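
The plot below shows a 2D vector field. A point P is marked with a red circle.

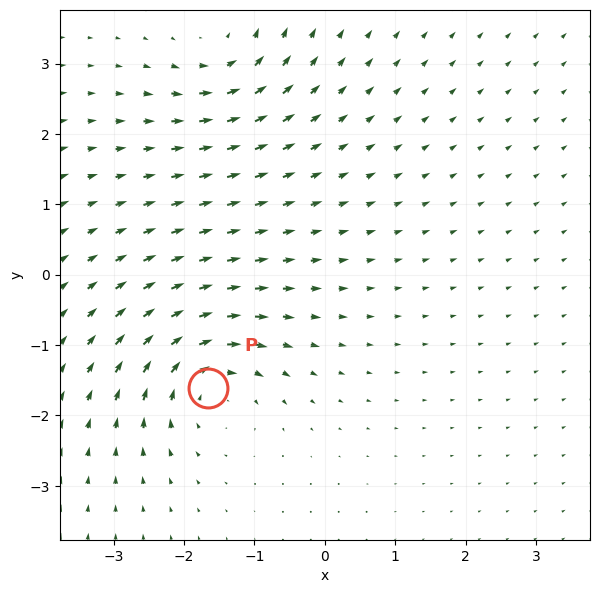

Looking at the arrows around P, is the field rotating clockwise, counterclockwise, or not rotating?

Near P at (-1.7, -1.6) the arrows circulate clockwise. The curl (z-component) there is about -5; negative curl means clockwise rotation.

clockwise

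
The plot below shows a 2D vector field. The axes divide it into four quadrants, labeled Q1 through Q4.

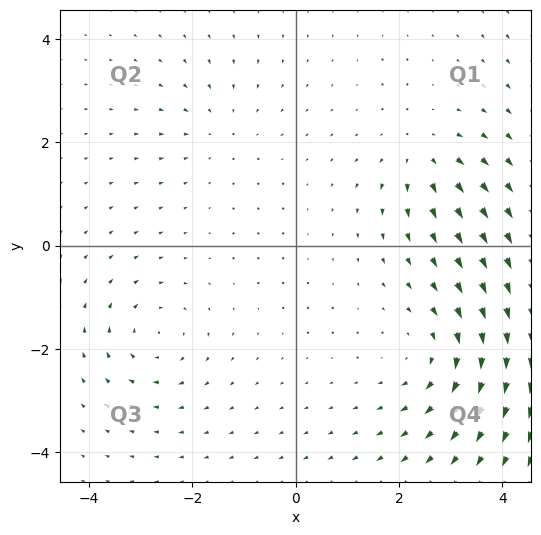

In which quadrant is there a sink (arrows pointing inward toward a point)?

Q2

The sink sits at approximately (-1.5, 2.3), which lies in quadrant Q2. The divergence there is about -3, negative as expected for a sink.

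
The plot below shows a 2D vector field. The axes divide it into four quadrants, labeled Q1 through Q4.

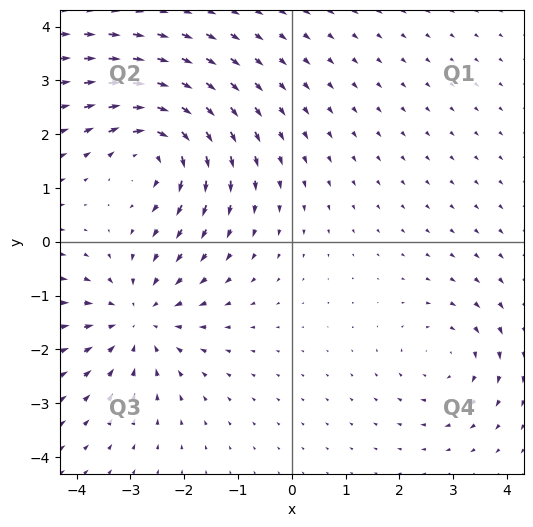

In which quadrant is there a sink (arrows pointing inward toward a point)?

The sink sits at approximately (-2.9, -1.4), which lies in quadrant Q3. The divergence there is about -3, negative as expected for a sink.

Q3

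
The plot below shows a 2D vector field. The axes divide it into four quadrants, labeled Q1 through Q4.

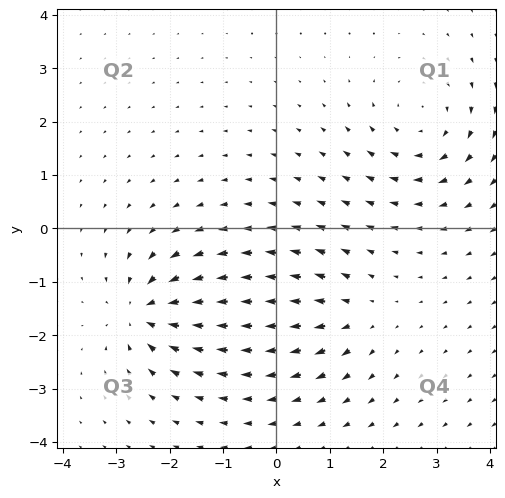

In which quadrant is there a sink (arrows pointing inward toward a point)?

The sink sits at approximately (-2.4, -1.6), which lies in quadrant Q3. The divergence there is about -7, negative as expected for a sink.

Q3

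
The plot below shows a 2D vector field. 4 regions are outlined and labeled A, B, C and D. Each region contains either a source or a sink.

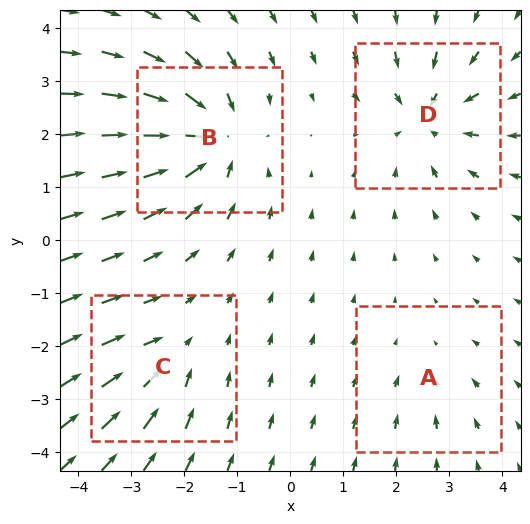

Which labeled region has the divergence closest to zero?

A

Divergence at each region's feature centre — A: about -2, B: about -7, C: about -3, D: about -6. Region A is closest to zero.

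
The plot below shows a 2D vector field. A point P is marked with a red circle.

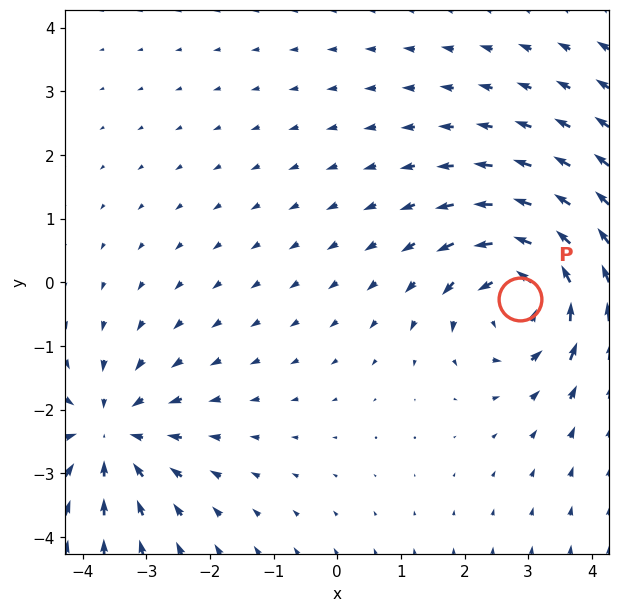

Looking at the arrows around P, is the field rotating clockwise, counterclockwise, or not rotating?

counterclockwise

Near P at (2.9, -0.3) the arrows circulate counterclockwise. The curl (z-component) there is about +4; positive curl means counterclockwise rotation.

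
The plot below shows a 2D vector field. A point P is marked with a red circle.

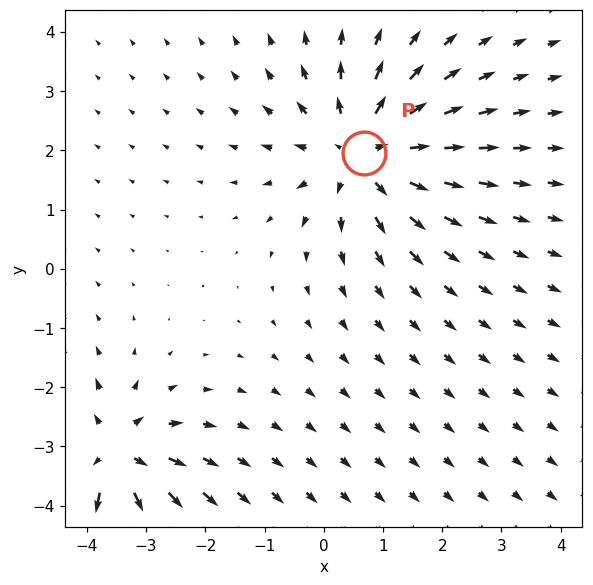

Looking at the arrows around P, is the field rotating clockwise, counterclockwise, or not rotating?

Near P at (0.7, 2.0) the arrows show no circulation. The curl there is ≈0.

not rotating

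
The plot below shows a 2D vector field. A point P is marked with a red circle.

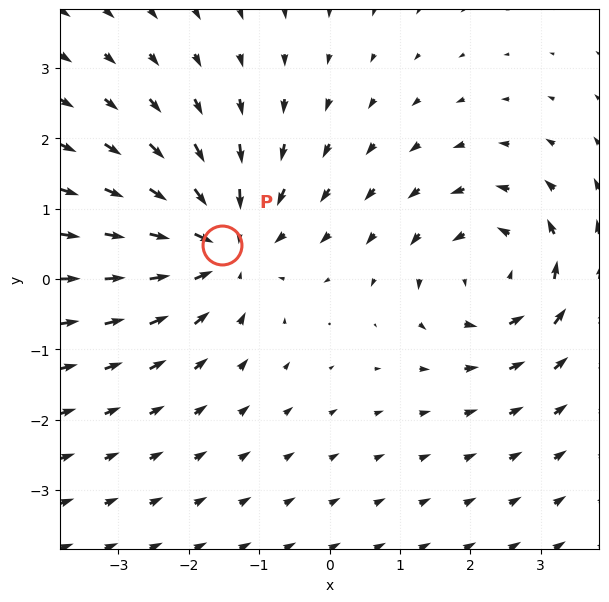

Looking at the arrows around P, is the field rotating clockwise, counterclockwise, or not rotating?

not rotating

Near P at (-1.5, 0.5) the arrows show no circulation. The curl there is ≈0.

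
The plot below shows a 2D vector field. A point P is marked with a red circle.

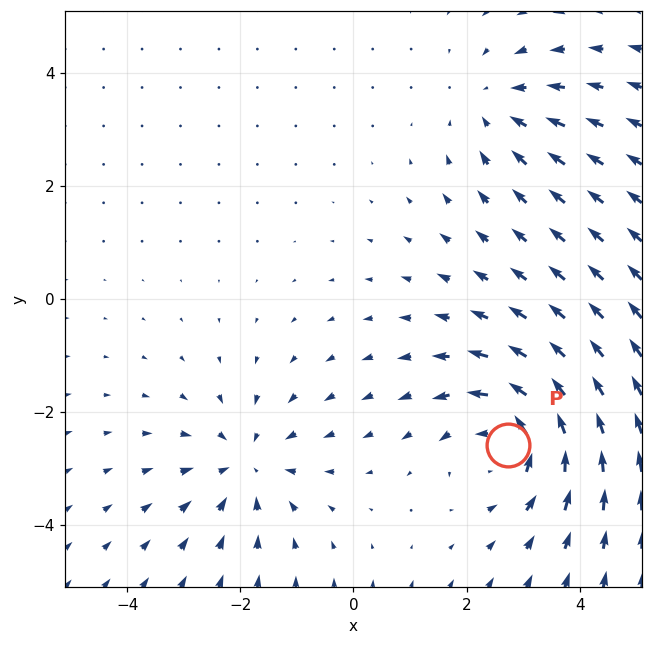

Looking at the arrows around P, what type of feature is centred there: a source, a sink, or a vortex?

vortex

At P (2.7, -2.6) the arrows circulate counterclockwise. Divergence ≈0, curl about +4 — near-zero divergence with nonzero curl is a vortex.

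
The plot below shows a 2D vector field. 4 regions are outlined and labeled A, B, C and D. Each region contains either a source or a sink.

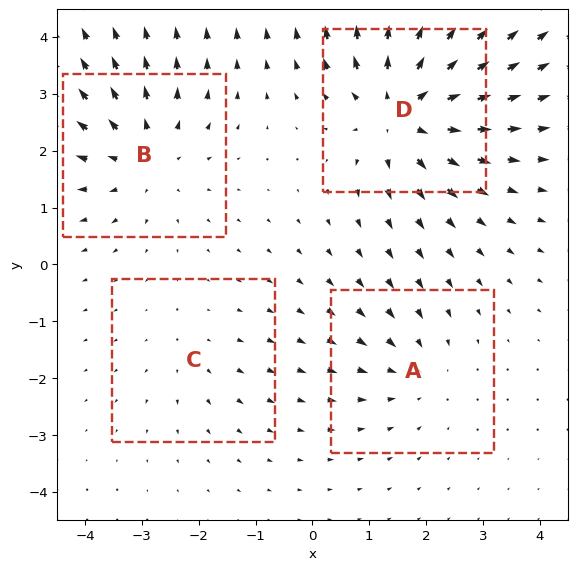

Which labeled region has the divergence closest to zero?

Divergence at each region's feature centre — A: about -3, B: about +4, C: about +2, D: about +7. Region C is closest to zero.

C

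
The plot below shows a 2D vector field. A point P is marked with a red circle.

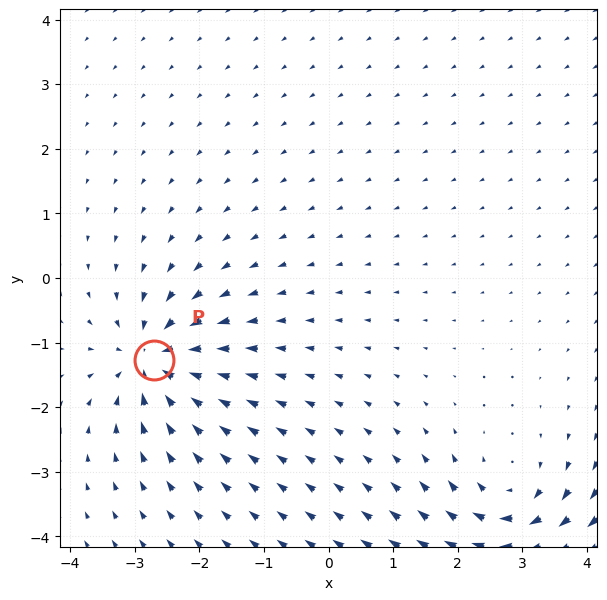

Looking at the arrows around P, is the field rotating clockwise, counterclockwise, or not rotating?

not rotating

Near P at (-2.7, -1.3) the arrows show no circulation. The curl there is ≈0.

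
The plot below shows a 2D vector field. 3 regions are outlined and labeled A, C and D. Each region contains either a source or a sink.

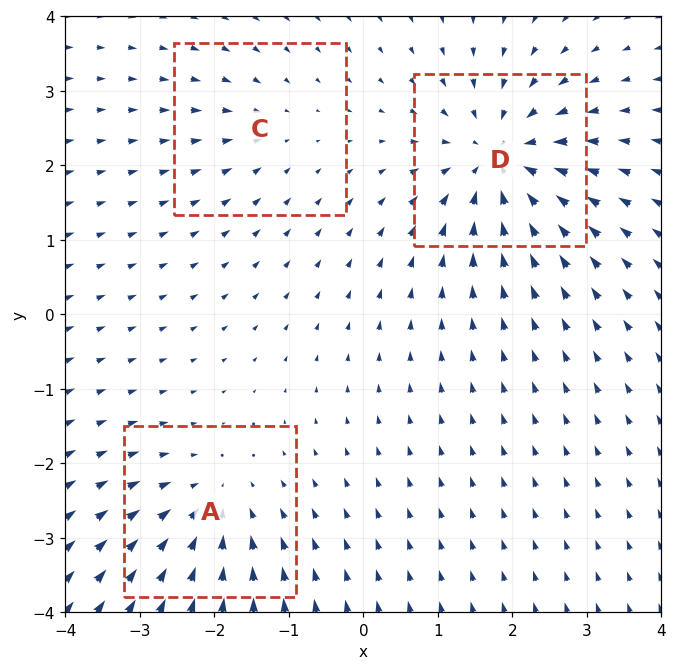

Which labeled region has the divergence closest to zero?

Divergence at each region's feature centre — A: about -4, C: about -2, D: about -6. Region C is closest to zero.

C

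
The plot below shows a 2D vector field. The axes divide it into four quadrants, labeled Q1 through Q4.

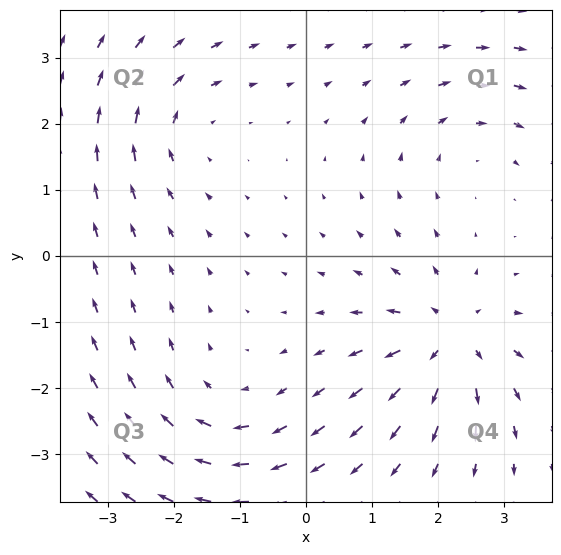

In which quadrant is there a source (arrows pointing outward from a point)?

The source sits at approximately (2.2, -1.3), which lies in quadrant Q4. The divergence there is about +6, positive as expected for a source.

Q4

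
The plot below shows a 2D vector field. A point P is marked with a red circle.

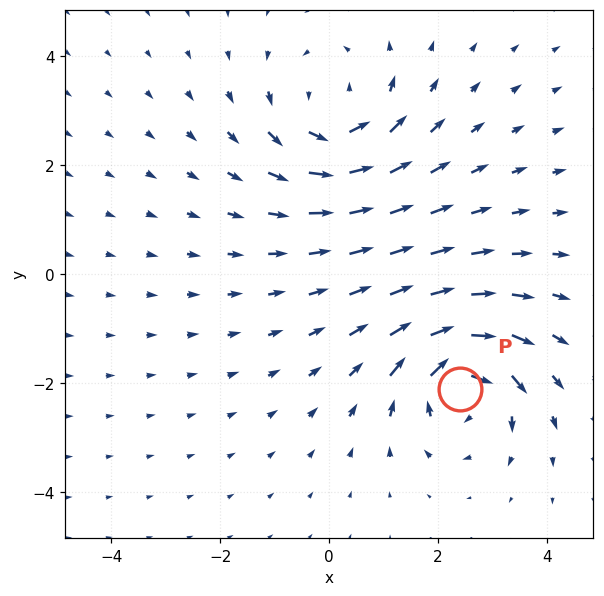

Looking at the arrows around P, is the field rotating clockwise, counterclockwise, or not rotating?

clockwise

Near P at (2.4, -2.1) the arrows circulate clockwise. The curl (z-component) there is about -6; negative curl means clockwise rotation.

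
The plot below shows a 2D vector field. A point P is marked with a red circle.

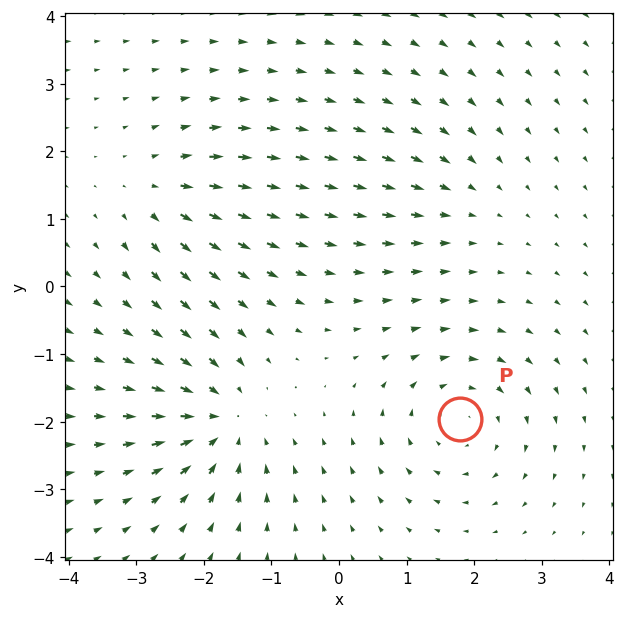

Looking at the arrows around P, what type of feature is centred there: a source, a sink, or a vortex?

vortex

At P (1.8, -2.0) the arrows circulate clockwise. Divergence ≈0, curl about -4 — near-zero divergence with nonzero curl is a vortex.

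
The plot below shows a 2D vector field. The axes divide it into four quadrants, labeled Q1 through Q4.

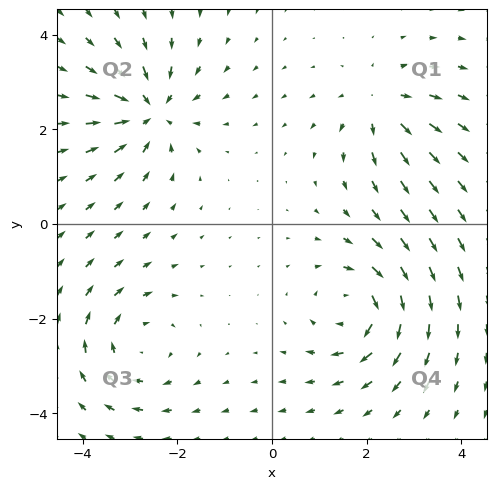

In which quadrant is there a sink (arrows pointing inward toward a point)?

Q2

The sink sits at approximately (-2.6, 2.4), which lies in quadrant Q2. The divergence there is about -5, negative as expected for a sink.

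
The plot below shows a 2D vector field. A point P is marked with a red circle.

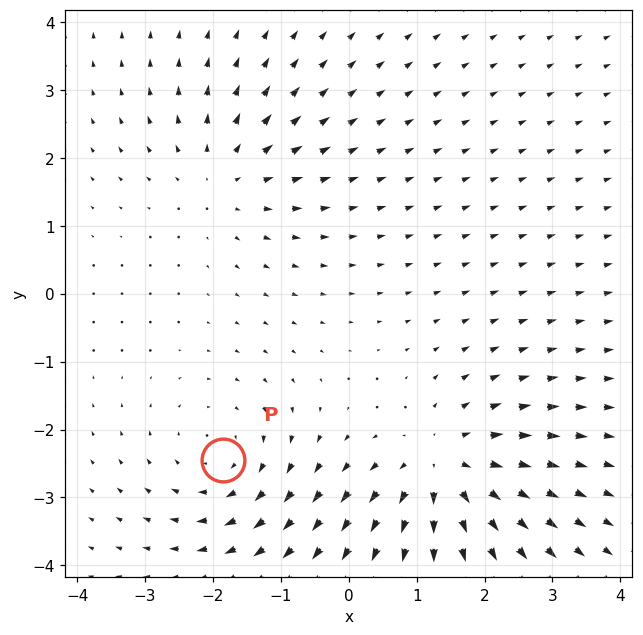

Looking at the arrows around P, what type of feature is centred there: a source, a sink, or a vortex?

At P (-1.8, -2.5) the arrows circulate clockwise. Divergence ≈0, curl about -3 — near-zero divergence with nonzero curl is a vortex.

vortex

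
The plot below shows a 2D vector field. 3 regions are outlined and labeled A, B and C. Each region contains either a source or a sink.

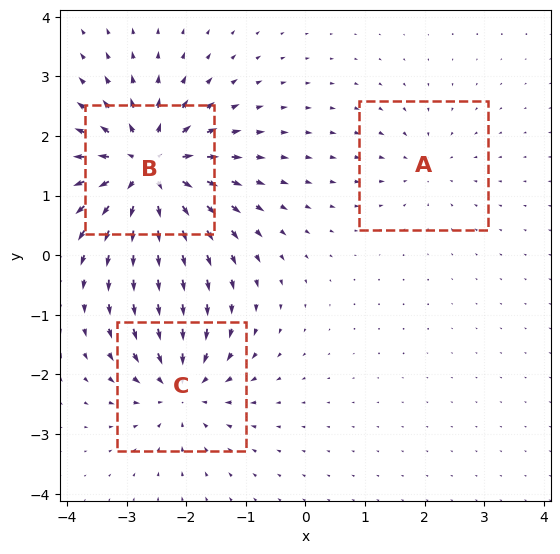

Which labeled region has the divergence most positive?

B

Divergence at each region's feature centre — A: about -2, B: about +7, C: about -4. Region B is most positive.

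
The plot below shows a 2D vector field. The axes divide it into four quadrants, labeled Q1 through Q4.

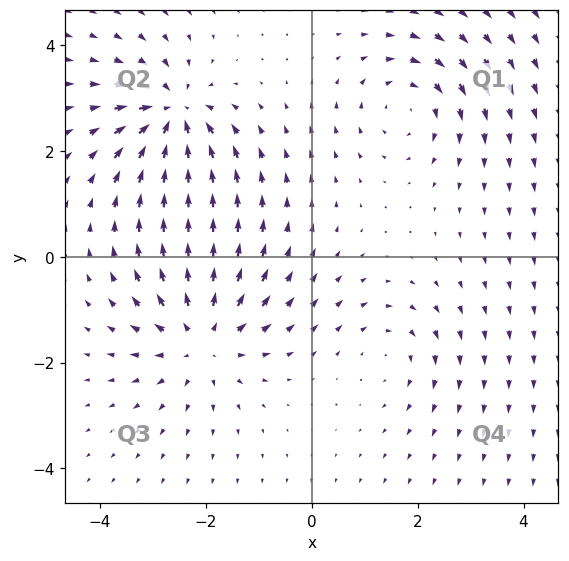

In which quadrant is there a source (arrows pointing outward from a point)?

Q3

The source sits at approximately (-2.1, -1.5), which lies in quadrant Q3. The divergence there is about +5, positive as expected for a source.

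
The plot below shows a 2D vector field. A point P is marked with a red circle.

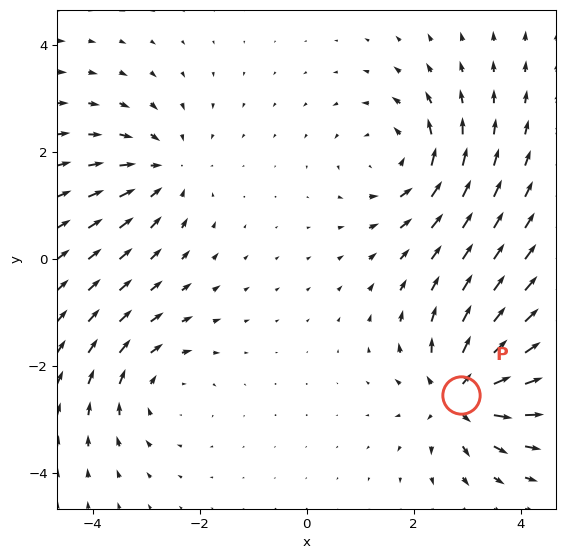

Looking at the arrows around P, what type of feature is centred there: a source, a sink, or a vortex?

source

At P (2.9, -2.5) the arrows spread outward. Divergence about +6, curl ≈0 — positive divergence with near-zero curl is a source.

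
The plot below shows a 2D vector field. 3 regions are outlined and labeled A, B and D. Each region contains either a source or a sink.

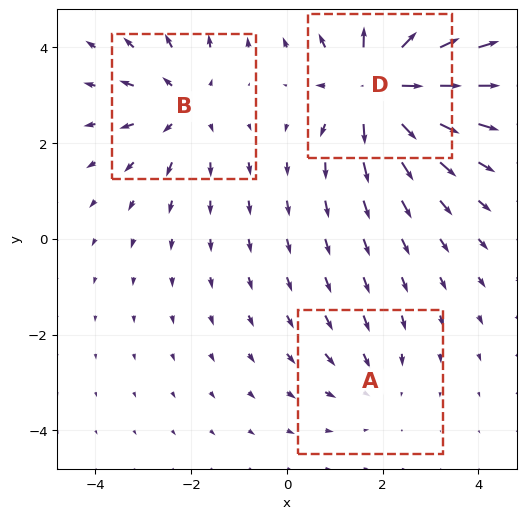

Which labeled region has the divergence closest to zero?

Divergence at each region's feature centre — A: about -2, B: about +3, D: about +5. Region A is closest to zero.

A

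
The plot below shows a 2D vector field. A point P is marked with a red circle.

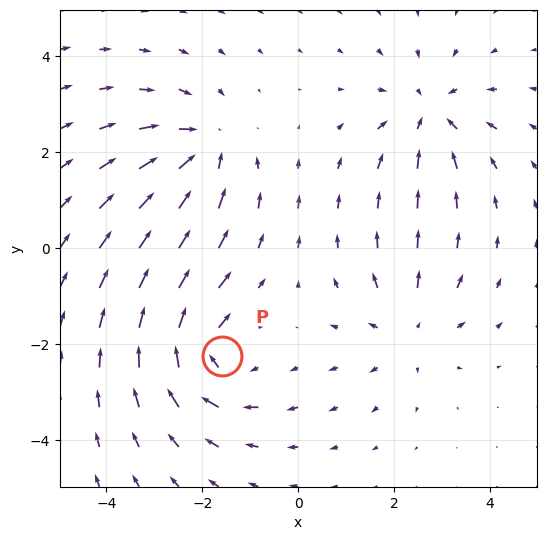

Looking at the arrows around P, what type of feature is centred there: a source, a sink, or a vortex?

vortex

At P (-1.6, -2.3) the arrows circulate clockwise. Divergence ≈0, curl about -5 — near-zero divergence with nonzero curl is a vortex.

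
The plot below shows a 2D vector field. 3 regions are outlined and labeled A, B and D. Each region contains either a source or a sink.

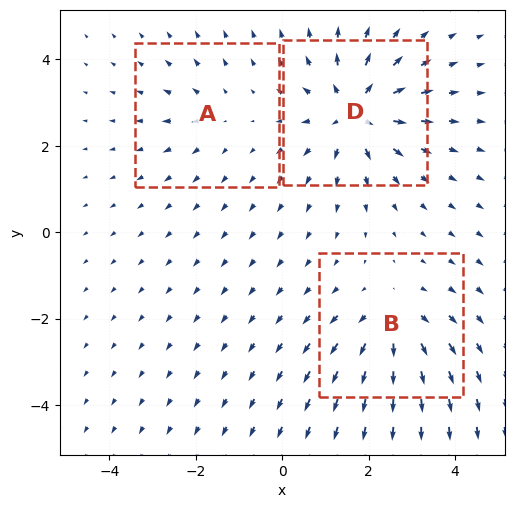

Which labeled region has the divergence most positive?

Divergence at each region's feature centre — A: about +2, B: about +4, D: about +5. Region D is most positive.

D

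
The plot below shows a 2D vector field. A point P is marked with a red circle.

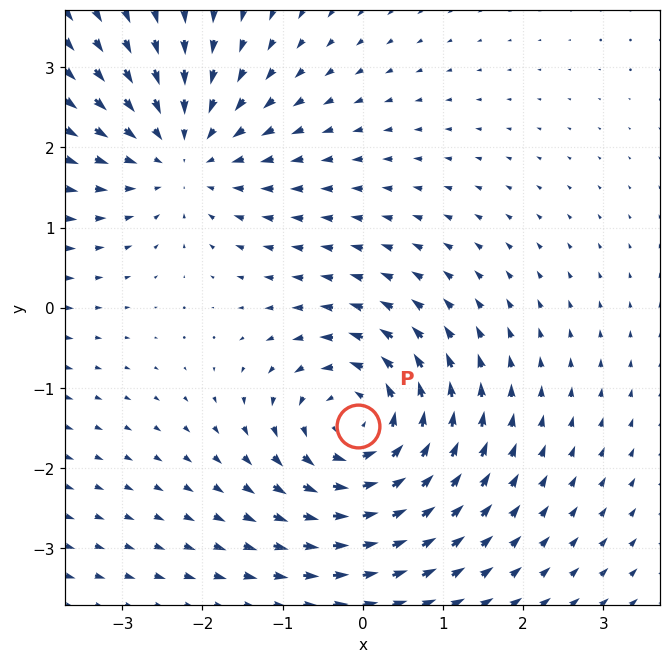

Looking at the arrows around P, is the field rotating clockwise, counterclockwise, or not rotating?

counterclockwise

Near P at (-0.1, -1.5) the arrows circulate counterclockwise. The curl (z-component) there is about +5; positive curl means counterclockwise rotation.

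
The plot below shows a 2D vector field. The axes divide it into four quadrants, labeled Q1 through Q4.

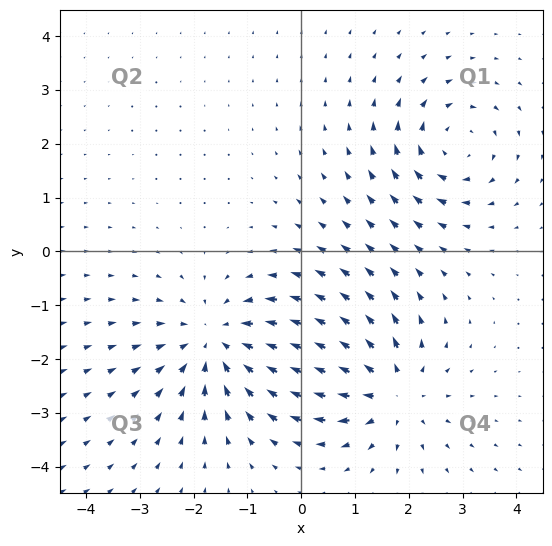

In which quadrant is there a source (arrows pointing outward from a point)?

The source sits at approximately (1.7, -2.6), which lies in quadrant Q4. The divergence there is about +4, positive as expected for a source.

Q4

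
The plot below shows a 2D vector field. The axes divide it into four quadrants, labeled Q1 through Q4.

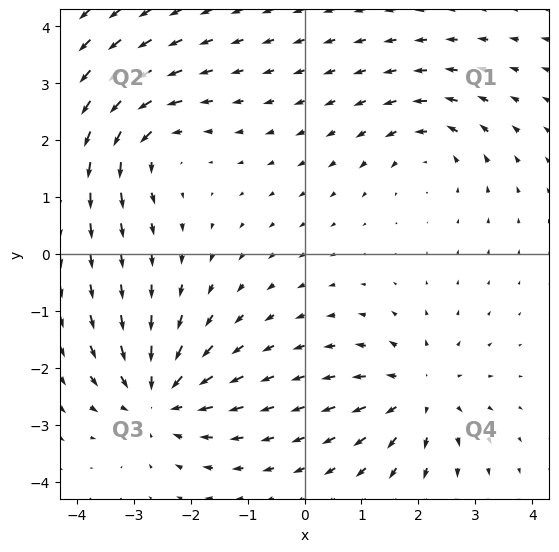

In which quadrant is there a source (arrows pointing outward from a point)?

The source sits at approximately (2.0, -2.4), which lies in quadrant Q4. The divergence there is about +4, positive as expected for a source.

Q4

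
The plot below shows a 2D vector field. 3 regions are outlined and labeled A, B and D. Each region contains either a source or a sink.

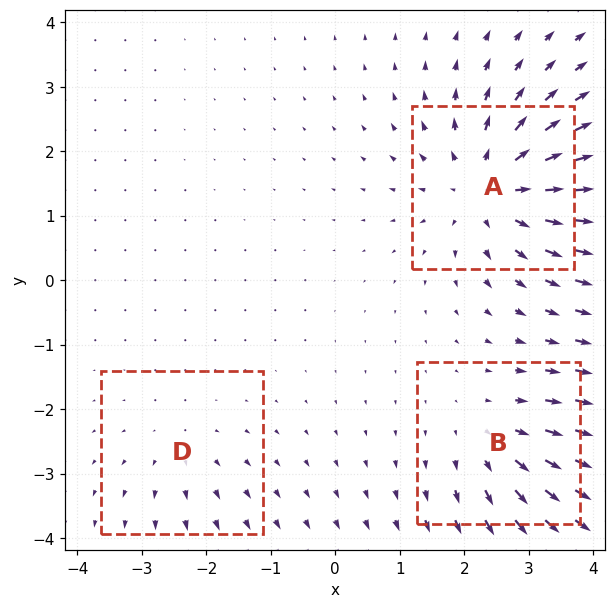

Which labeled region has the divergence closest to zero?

Divergence at each region's feature centre — A: about +5, B: about +3, D: about +2. Region D is closest to zero.

D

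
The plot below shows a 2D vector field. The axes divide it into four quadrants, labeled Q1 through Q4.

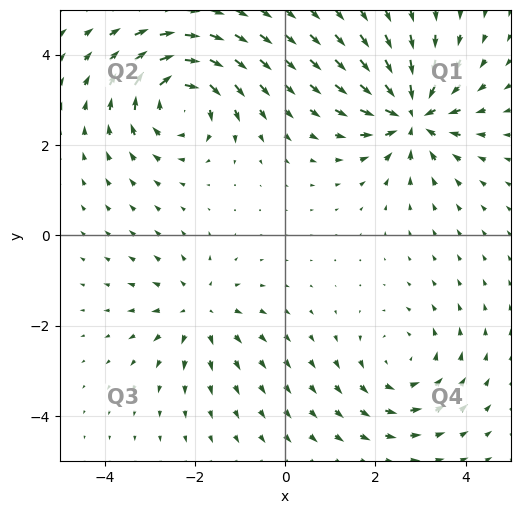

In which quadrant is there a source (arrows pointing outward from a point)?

Q3

The source sits at approximately (-1.9, -1.7), which lies in quadrant Q3. The divergence there is about +3, positive as expected for a source.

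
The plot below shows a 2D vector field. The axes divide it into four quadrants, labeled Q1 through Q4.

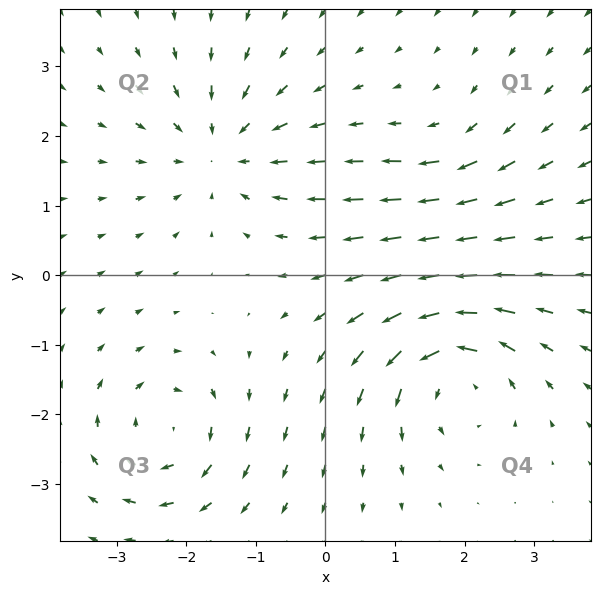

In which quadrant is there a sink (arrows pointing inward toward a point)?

Q2

The sink sits at approximately (-1.5, 1.8), which lies in quadrant Q2. The divergence there is about -4, negative as expected for a sink.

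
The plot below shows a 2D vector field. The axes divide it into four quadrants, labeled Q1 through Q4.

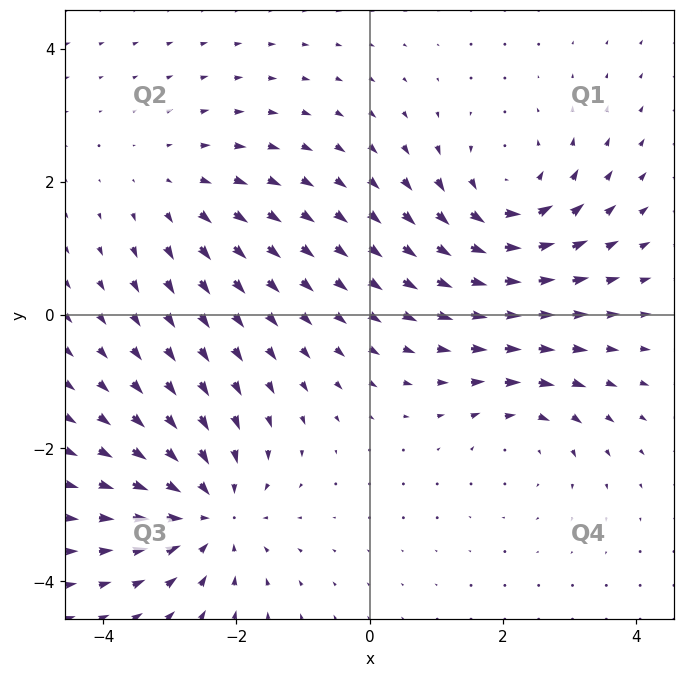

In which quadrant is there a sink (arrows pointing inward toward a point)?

Q3

The sink sits at approximately (-2.4, -3.0), which lies in quadrant Q3. The divergence there is about -4, negative as expected for a sink.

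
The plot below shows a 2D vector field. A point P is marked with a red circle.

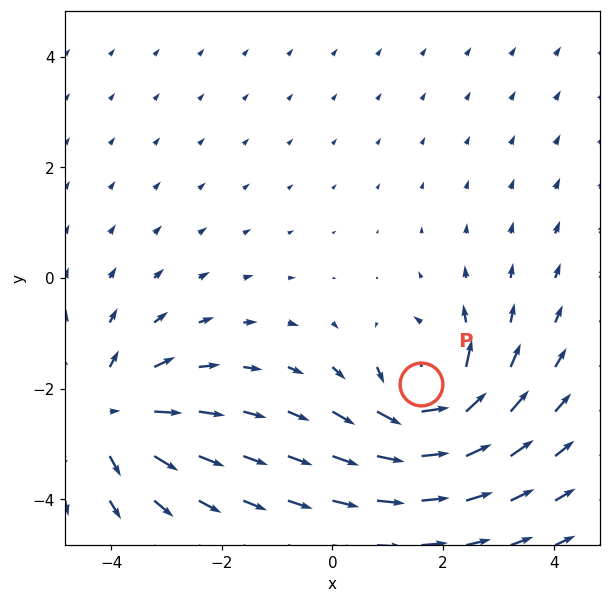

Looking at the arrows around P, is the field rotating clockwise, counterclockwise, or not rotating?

counterclockwise

Near P at (1.6, -1.9) the arrows circulate counterclockwise. The curl (z-component) there is about +7; positive curl means counterclockwise rotation.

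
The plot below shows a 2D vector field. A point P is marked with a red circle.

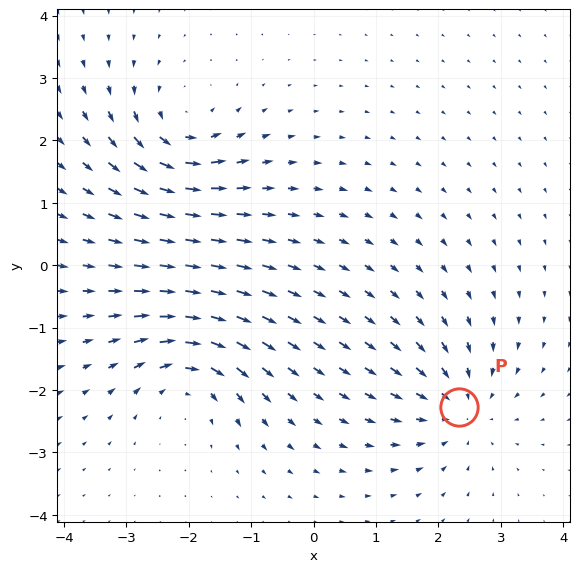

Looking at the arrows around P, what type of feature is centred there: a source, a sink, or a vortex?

sink

At P (2.3, -2.3) the arrows converge inward. Divergence about -4, curl ≈0 — negative divergence with near-zero curl is a sink.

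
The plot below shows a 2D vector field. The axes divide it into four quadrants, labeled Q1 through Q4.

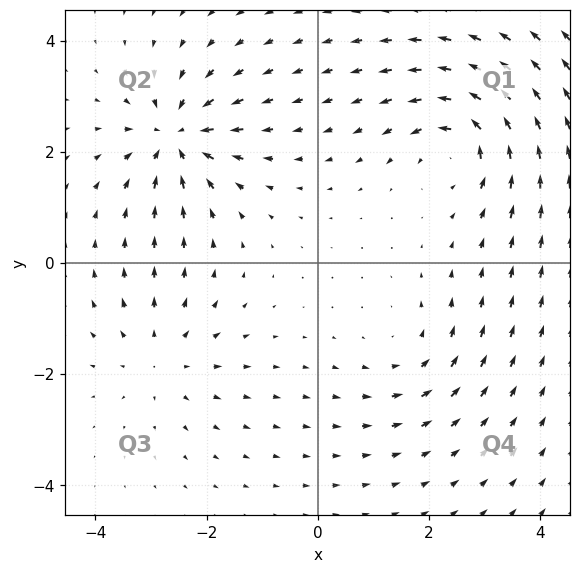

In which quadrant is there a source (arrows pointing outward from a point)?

Q3

The source sits at approximately (-2.8, -1.7), which lies in quadrant Q3. The divergence there is about +3, positive as expected for a source.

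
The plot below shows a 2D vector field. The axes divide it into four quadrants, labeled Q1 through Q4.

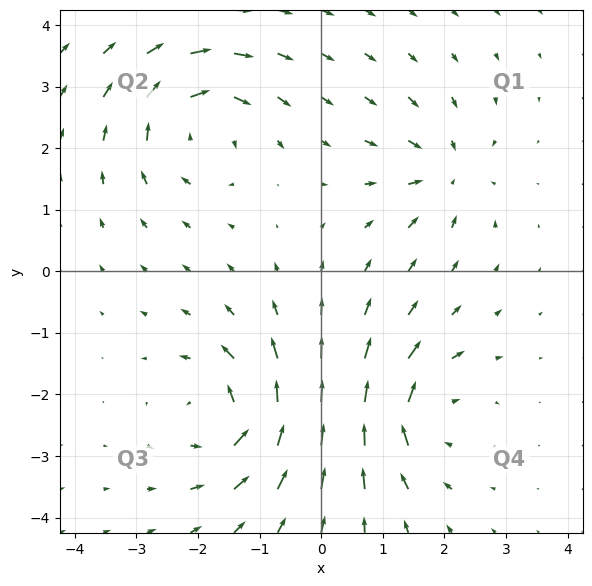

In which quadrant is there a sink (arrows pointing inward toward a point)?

Q1

The sink sits at approximately (2.0, 1.6), which lies in quadrant Q1. The divergence there is about -4, negative as expected for a sink.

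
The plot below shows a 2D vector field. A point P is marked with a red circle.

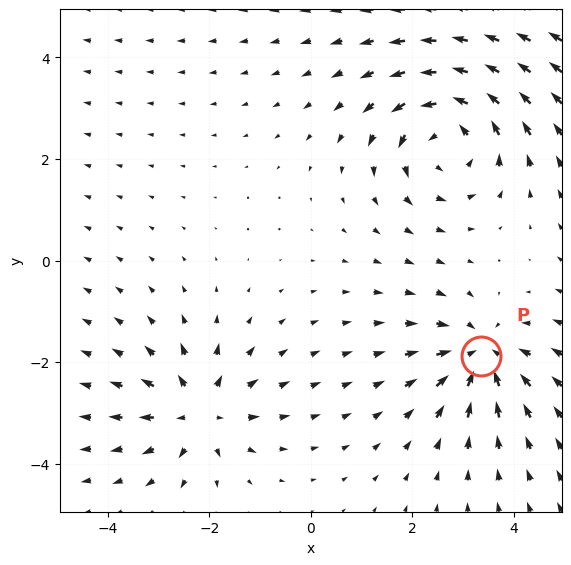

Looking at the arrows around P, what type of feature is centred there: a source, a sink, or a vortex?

sink

At P (3.4, -1.9) the arrows converge inward. Divergence about -4, curl ≈0 — negative divergence with near-zero curl is a sink.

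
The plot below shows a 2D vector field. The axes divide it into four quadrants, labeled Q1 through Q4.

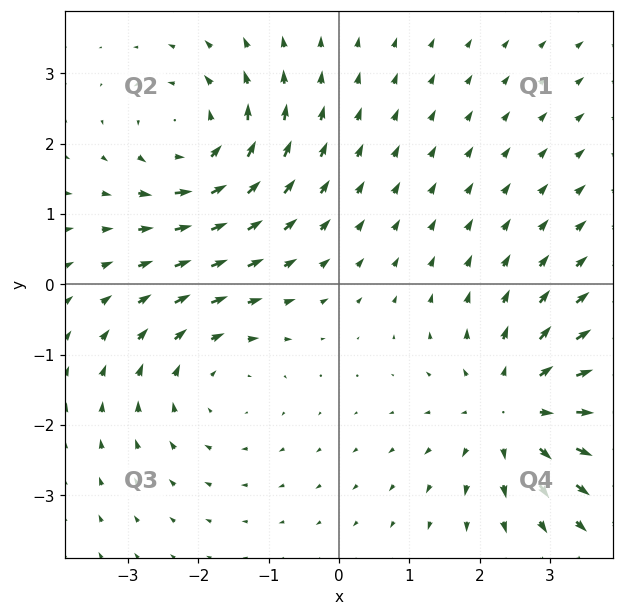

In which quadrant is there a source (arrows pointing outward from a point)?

The source sits at approximately (2.5, -1.8), which lies in quadrant Q4. The divergence there is about +4, positive as expected for a source.

Q4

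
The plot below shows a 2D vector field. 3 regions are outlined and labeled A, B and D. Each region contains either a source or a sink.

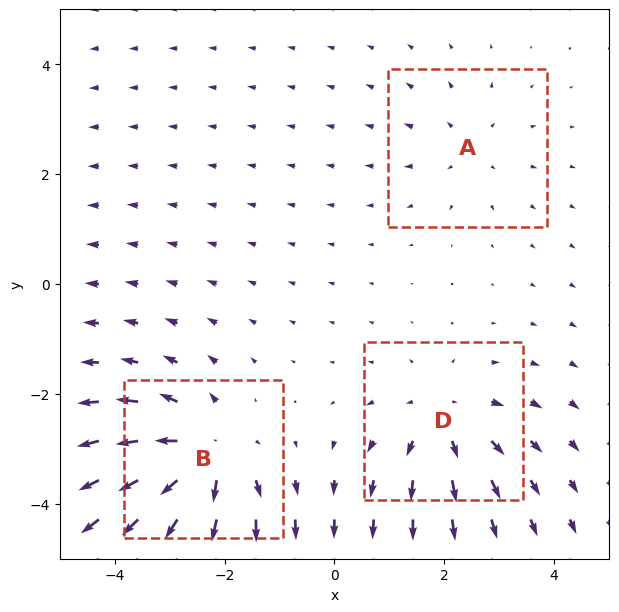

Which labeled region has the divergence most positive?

Divergence at each region's feature centre — A: about +2, B: about +5, D: about +4. Region B is most positive.

B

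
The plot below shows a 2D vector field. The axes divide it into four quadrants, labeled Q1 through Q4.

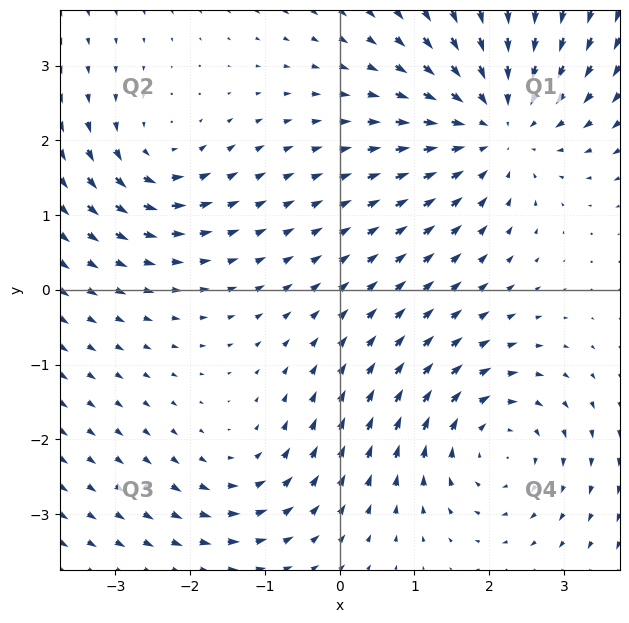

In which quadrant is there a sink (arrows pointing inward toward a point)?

Q1

The sink sits at approximately (2.1, 2.2), which lies in quadrant Q1. The divergence there is about -4, negative as expected for a sink.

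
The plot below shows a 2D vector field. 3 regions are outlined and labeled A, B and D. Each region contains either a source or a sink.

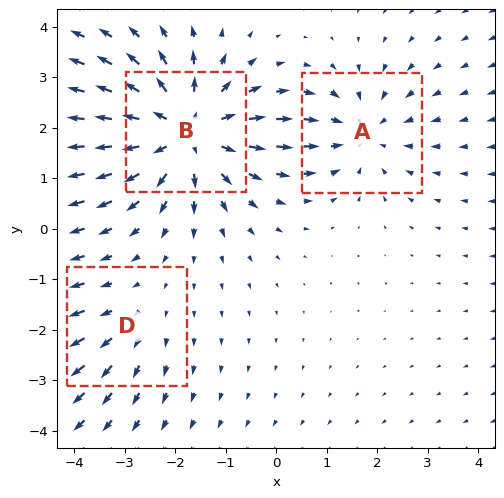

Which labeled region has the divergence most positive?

B

Divergence at each region's feature centre — A: about -3, B: about +5, D: about +2. Region B is most positive.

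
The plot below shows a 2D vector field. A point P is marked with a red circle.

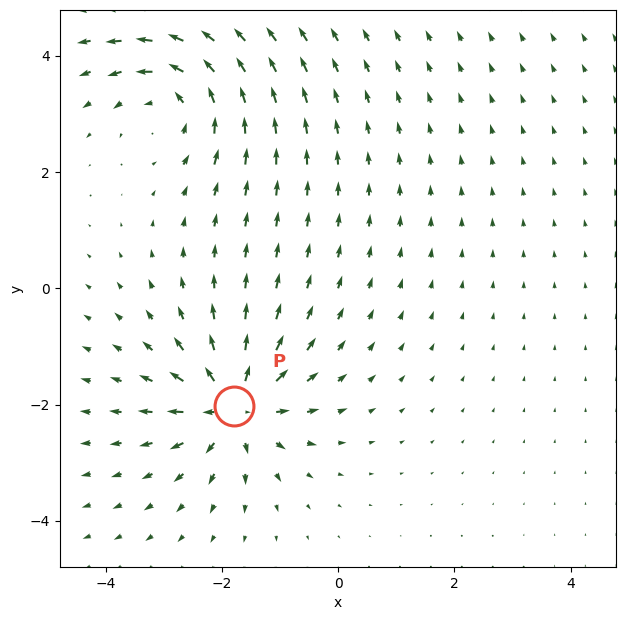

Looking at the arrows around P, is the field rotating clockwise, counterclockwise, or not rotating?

Near P at (-1.8, -2.0) the arrows show no circulation. The curl there is ≈0.

not rotating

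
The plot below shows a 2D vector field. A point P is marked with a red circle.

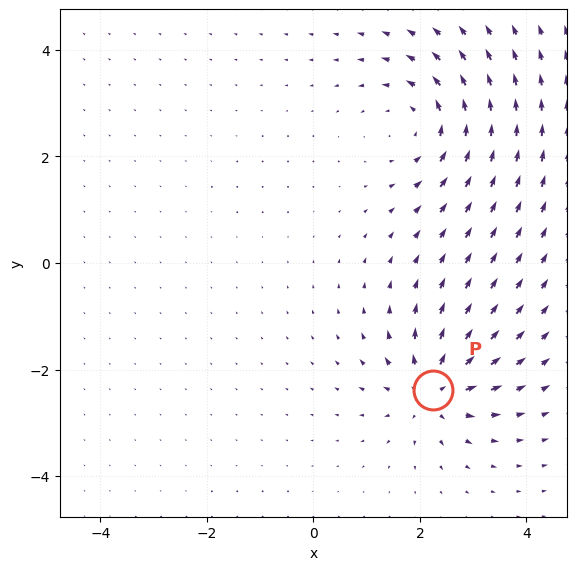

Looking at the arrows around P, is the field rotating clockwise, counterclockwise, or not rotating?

not rotating

Near P at (2.2, -2.4) the arrows show no circulation. The curl there is ≈0.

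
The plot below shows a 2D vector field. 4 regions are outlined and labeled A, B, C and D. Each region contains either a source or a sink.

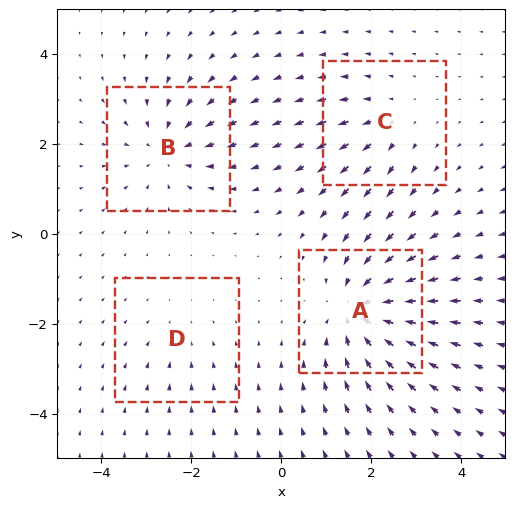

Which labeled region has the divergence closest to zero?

Divergence at each region's feature centre — A: about -7, B: about -5, C: about +3, D: about -2. Region D is closest to zero.

D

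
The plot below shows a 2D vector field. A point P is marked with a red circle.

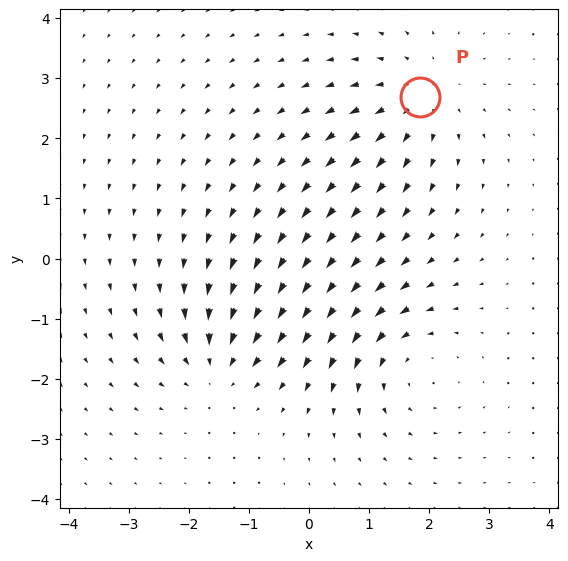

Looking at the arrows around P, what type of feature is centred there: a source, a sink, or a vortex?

source

At P (1.9, 2.7) the arrows spread outward. Divergence about +4, curl ≈0 — positive divergence with near-zero curl is a source.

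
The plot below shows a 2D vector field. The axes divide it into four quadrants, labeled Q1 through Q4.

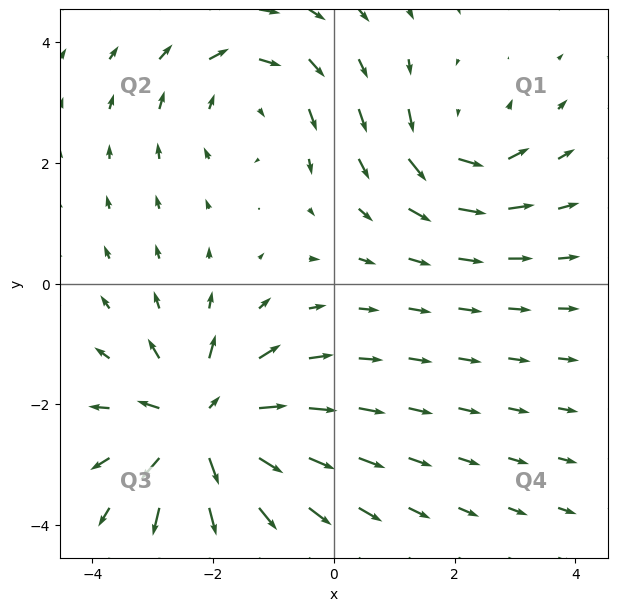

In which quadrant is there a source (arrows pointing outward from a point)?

Q3

The source sits at approximately (-2.2, -2.4), which lies in quadrant Q3. The divergence there is about +5, positive as expected for a source.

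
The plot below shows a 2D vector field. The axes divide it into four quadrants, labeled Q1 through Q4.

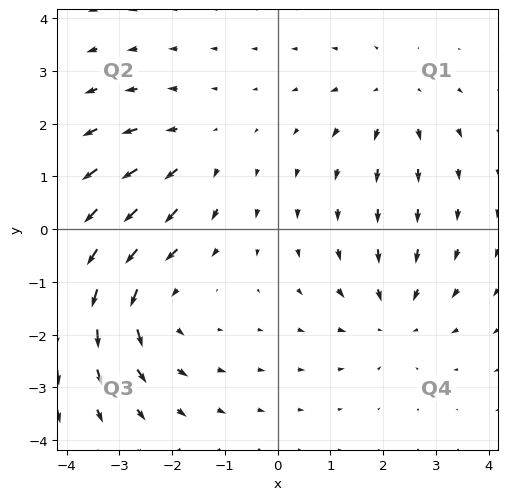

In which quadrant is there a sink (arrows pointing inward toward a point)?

The sink sits at approximately (2.2, -1.7), which lies in quadrant Q4. The divergence there is about -3, negative as expected for a sink.

Q4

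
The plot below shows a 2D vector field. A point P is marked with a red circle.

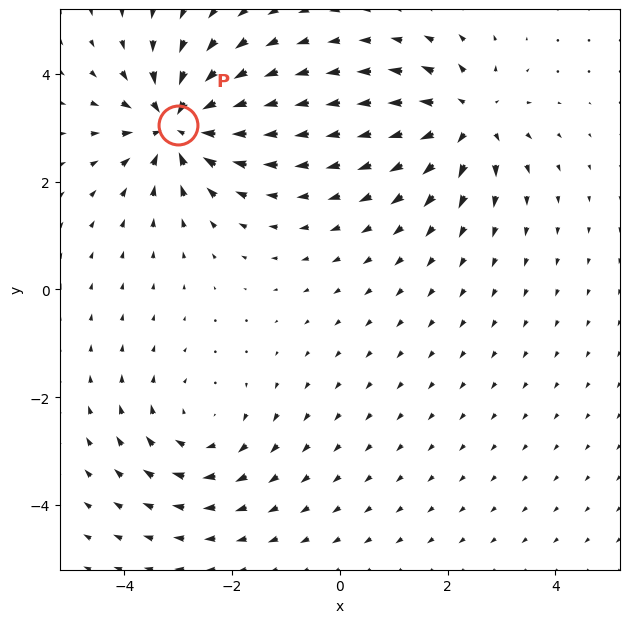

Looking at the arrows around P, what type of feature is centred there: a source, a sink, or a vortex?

At P (-3.0, 3.0) the arrows converge inward. Divergence about -6, curl ≈0 — negative divergence with near-zero curl is a sink.

sink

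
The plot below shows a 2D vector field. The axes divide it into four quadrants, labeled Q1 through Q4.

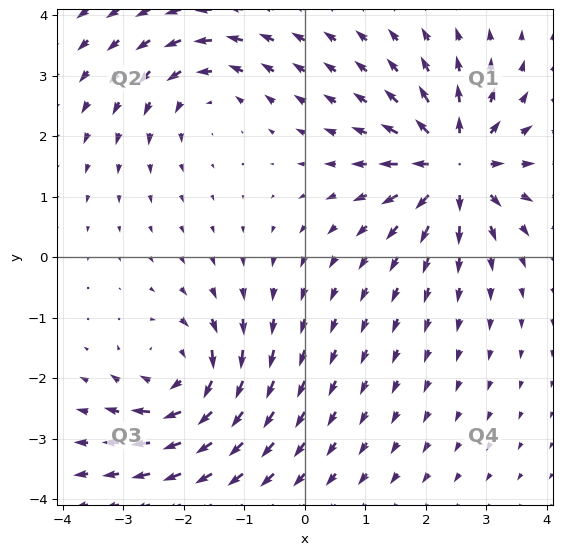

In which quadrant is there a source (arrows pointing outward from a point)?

The source sits at approximately (2.5, 1.5), which lies in quadrant Q1. The divergence there is about +7, positive as expected for a source.

Q1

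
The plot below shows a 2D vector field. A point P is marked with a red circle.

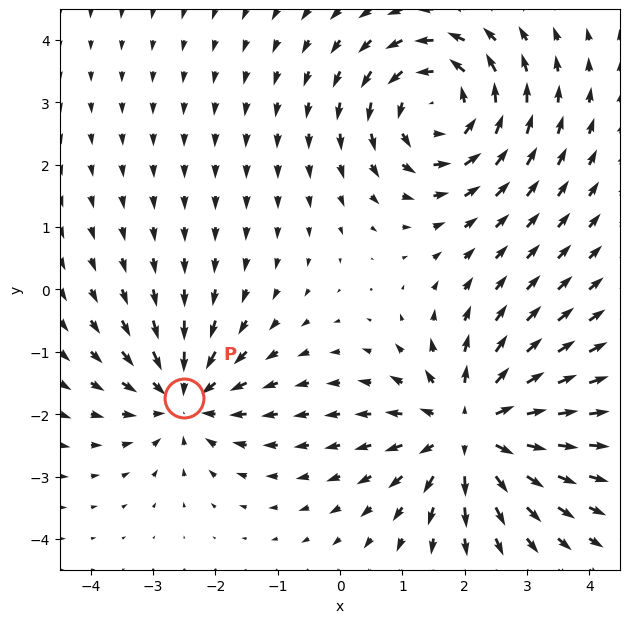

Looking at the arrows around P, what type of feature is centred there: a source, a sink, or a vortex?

sink

At P (-2.5, -1.7) the arrows converge inward. Divergence about -4, curl ≈0 — negative divergence with near-zero curl is a sink.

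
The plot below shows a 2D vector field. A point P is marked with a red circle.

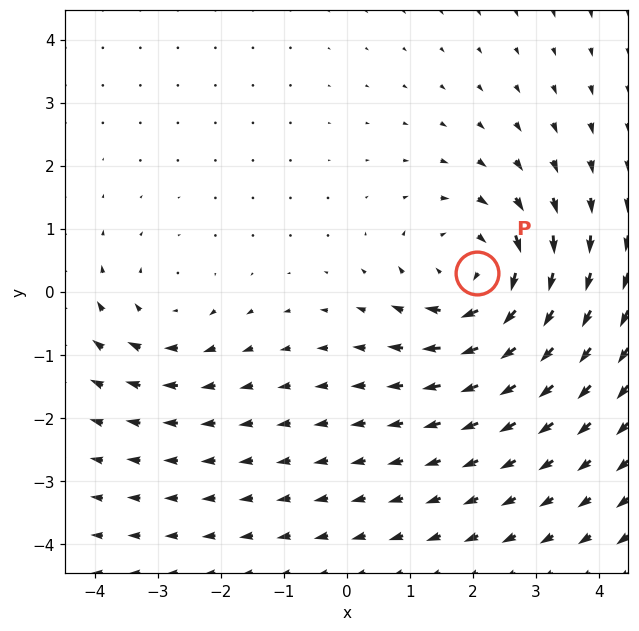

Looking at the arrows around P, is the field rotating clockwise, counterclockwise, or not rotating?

Near P at (2.1, 0.3) the arrows circulate clockwise. The curl (z-component) there is about -4; negative curl means clockwise rotation.

clockwise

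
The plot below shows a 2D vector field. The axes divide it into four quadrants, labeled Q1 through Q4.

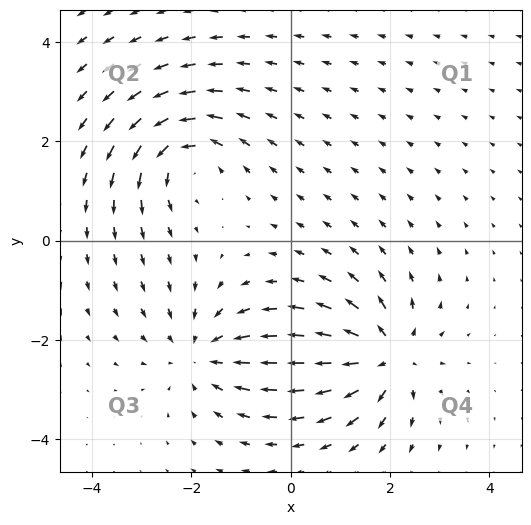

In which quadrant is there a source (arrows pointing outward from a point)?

Q4

The source sits at approximately (1.9, -2.3), which lies in quadrant Q4. The divergence there is about +6, positive as expected for a source.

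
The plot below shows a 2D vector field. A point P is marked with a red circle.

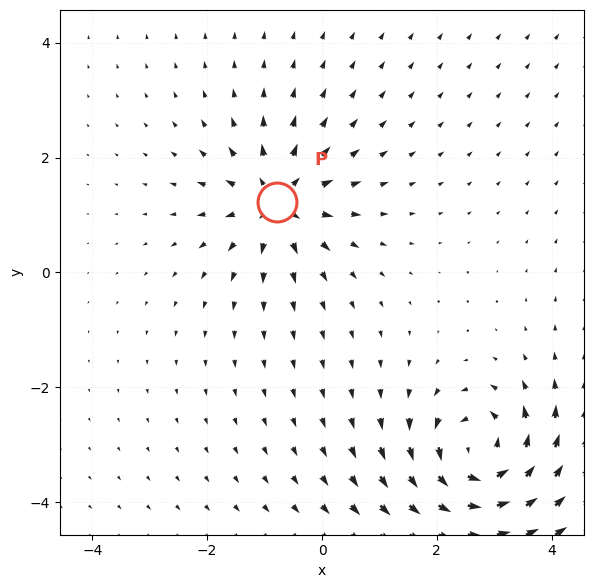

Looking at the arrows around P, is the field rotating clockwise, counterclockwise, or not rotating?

not rotating

Near P at (-0.8, 1.2) the arrows show no circulation. The curl there is ≈0.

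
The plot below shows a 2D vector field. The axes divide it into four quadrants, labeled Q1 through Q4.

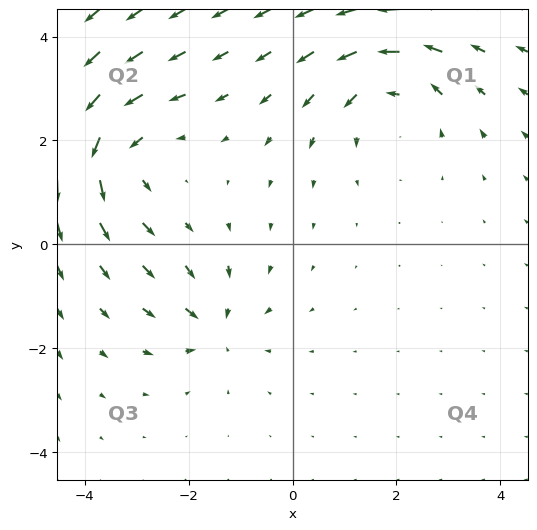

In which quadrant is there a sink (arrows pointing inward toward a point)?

The sink sits at approximately (-1.5, -1.5), which lies in quadrant Q3. The divergence there is about -4, negative as expected for a sink.

Q3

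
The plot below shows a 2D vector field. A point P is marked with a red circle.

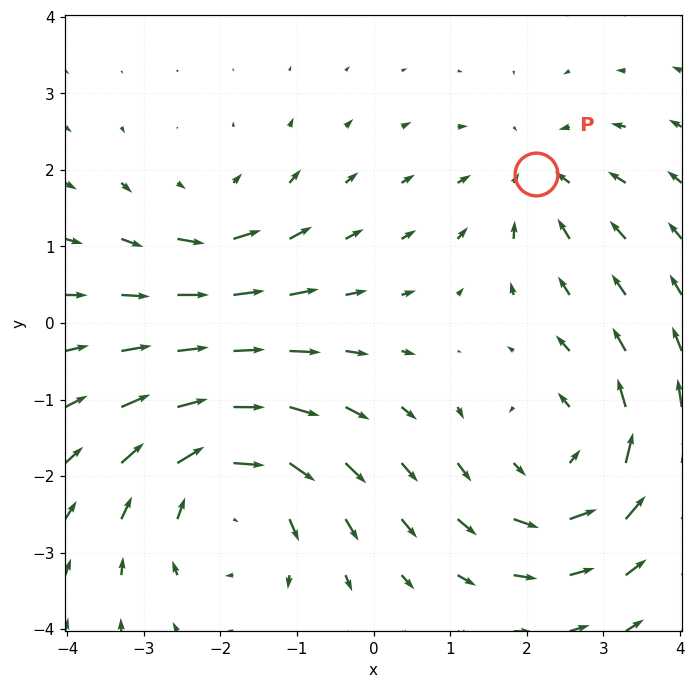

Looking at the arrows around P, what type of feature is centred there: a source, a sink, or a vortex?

At P (2.1, 1.9) the arrows converge inward. Divergence about -3, curl ≈0 — negative divergence with near-zero curl is a sink.

sink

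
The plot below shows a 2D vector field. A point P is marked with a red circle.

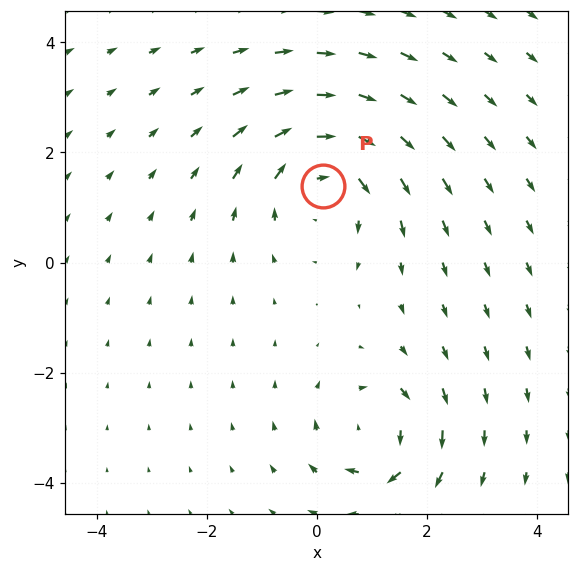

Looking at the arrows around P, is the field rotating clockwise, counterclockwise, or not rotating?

Near P at (0.1, 1.4) the arrows circulate clockwise. The curl (z-component) there is about -4; negative curl means clockwise rotation.

clockwise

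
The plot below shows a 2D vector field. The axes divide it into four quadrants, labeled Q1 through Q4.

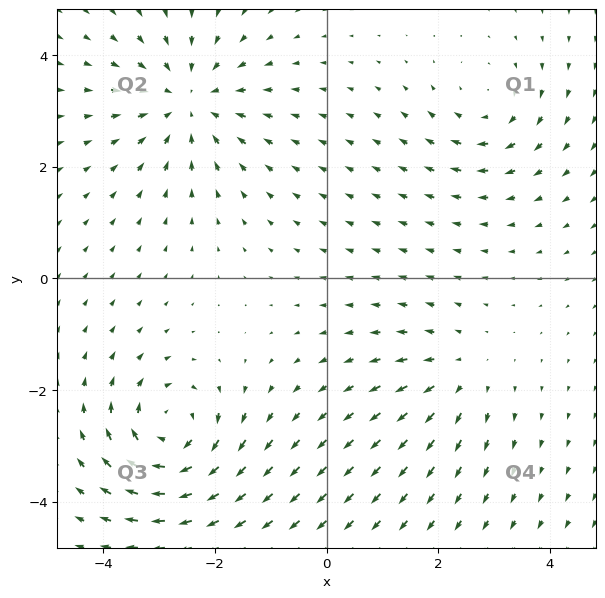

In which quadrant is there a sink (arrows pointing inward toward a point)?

Q2

The sink sits at approximately (-2.5, 3.2), which lies in quadrant Q2. The divergence there is about -4, negative as expected for a sink.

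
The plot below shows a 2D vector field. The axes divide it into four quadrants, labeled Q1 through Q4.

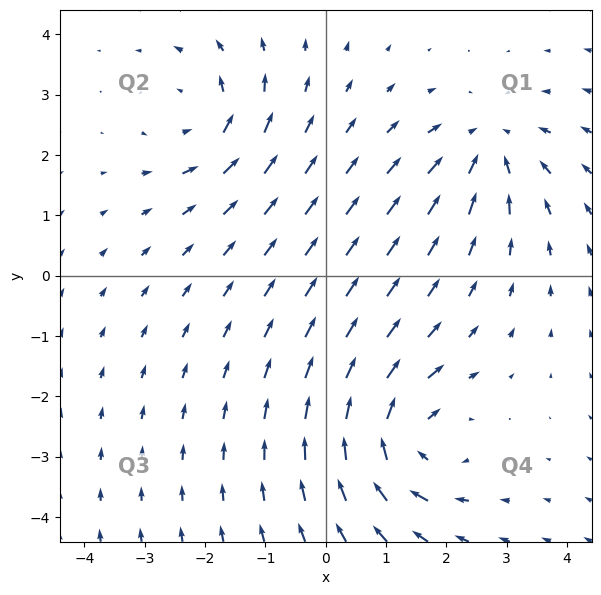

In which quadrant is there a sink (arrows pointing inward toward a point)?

The sink sits at approximately (2.7, 2.1), which lies in quadrant Q1. The divergence there is about -3, negative as expected for a sink.

Q1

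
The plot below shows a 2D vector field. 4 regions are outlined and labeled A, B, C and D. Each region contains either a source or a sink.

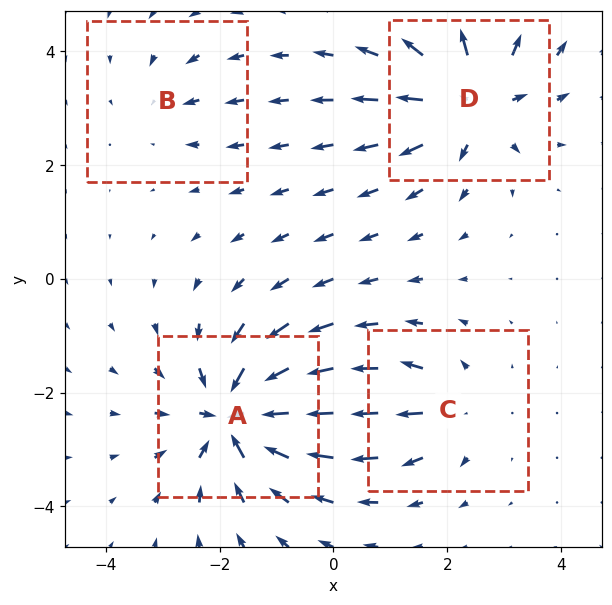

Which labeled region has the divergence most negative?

A

Divergence at each region's feature centre — A: about -8, B: about -3, C: about +4, D: about +7. Region A is most negative.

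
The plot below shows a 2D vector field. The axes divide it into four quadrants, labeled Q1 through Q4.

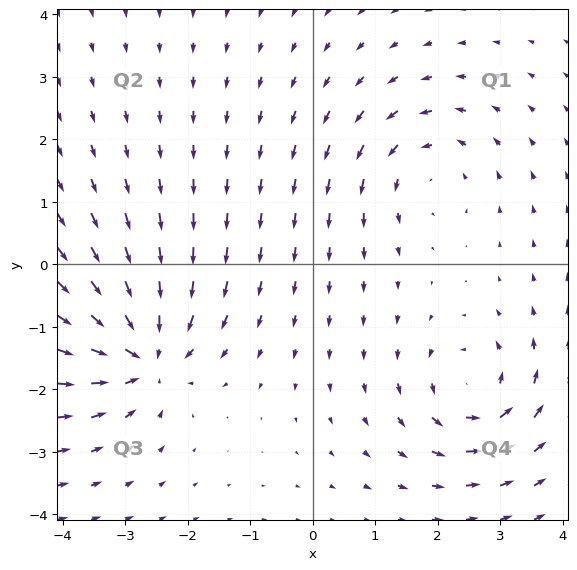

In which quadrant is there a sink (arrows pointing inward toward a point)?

Q3

The sink sits at approximately (-2.7, -1.4), which lies in quadrant Q3. The divergence there is about -6, negative as expected for a sink.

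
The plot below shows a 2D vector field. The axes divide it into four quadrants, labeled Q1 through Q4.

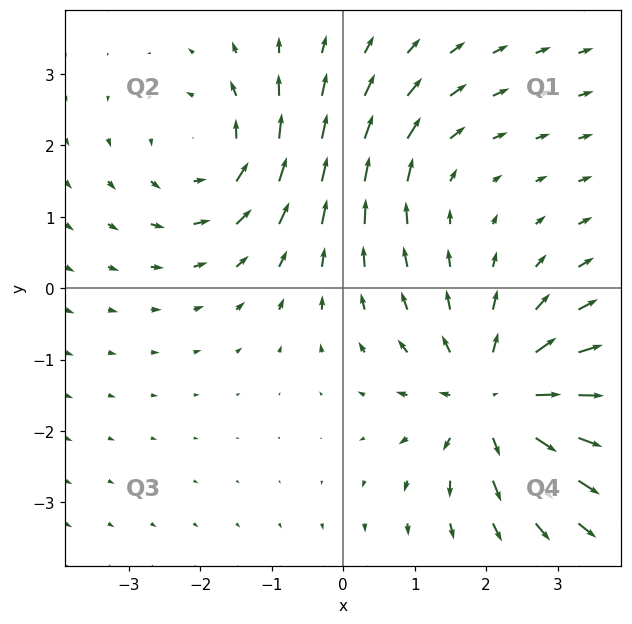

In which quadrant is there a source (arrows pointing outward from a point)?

The source sits at approximately (2.1, -1.5), which lies in quadrant Q4. The divergence there is about +5, positive as expected for a source.

Q4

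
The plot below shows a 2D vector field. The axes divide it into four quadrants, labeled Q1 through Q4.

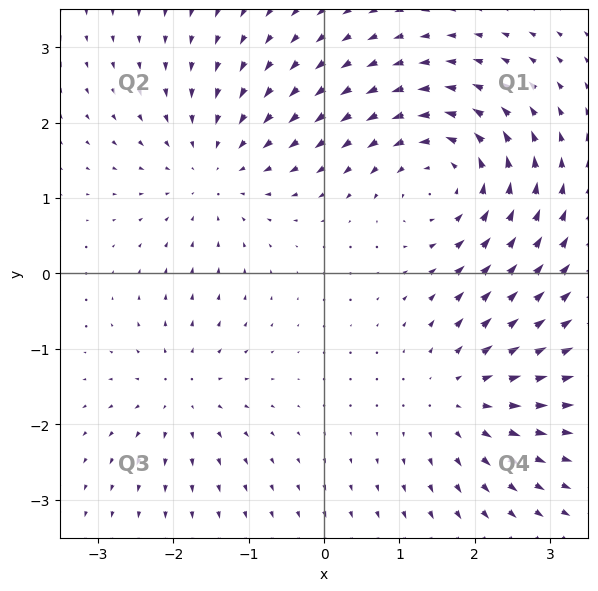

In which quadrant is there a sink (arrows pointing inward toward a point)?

Q2

The sink sits at approximately (-1.4, 1.4), which lies in quadrant Q2. The divergence there is about -4, negative as expected for a sink.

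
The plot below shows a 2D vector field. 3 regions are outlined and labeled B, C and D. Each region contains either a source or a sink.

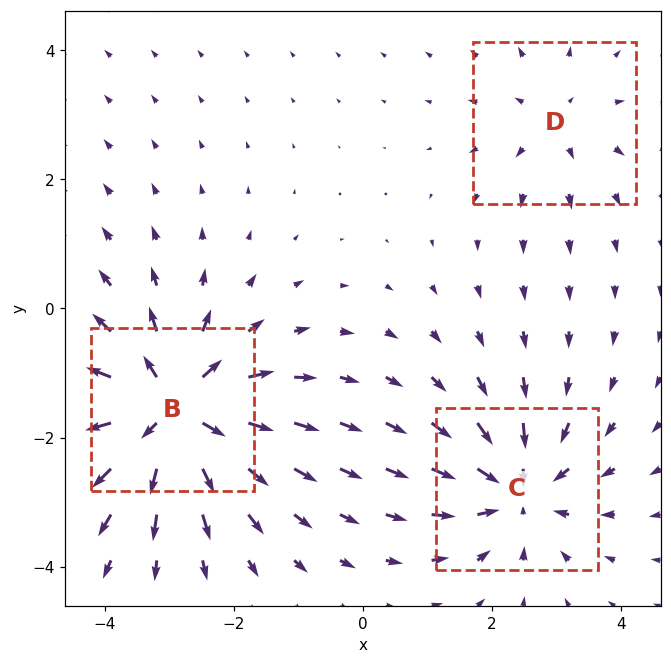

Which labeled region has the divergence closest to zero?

Divergence at each region's feature centre — B: about +6, C: about -4, D: about +2. Region D is closest to zero.

D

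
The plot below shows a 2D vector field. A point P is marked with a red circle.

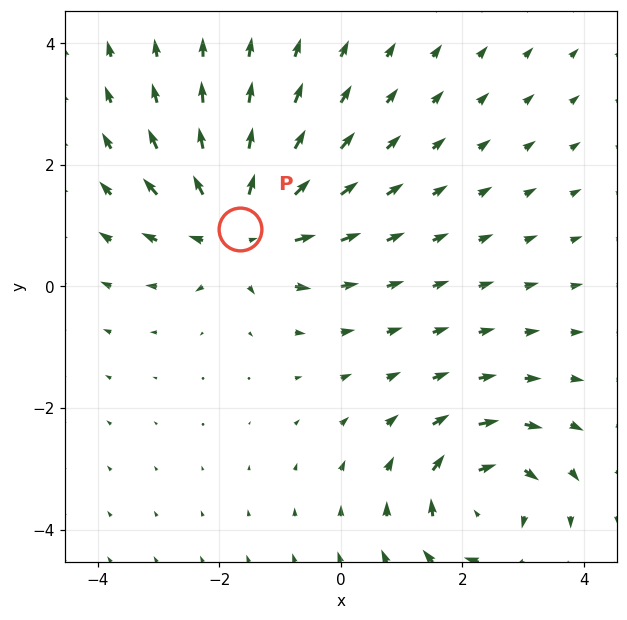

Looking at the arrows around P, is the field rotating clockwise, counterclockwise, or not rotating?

Near P at (-1.7, 1.0) the arrows show no circulation. The curl there is ≈0.

not rotating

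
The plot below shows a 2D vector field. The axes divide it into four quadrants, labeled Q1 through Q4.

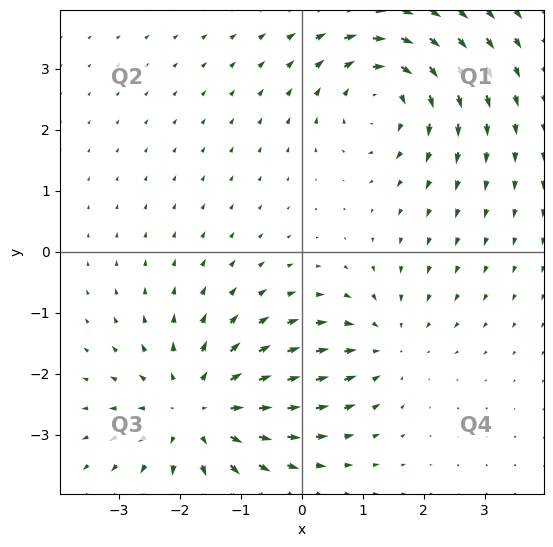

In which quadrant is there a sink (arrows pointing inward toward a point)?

Q4

The sink sits at approximately (1.4, -1.5), which lies in quadrant Q4. The divergence there is about -2, negative as expected for a sink.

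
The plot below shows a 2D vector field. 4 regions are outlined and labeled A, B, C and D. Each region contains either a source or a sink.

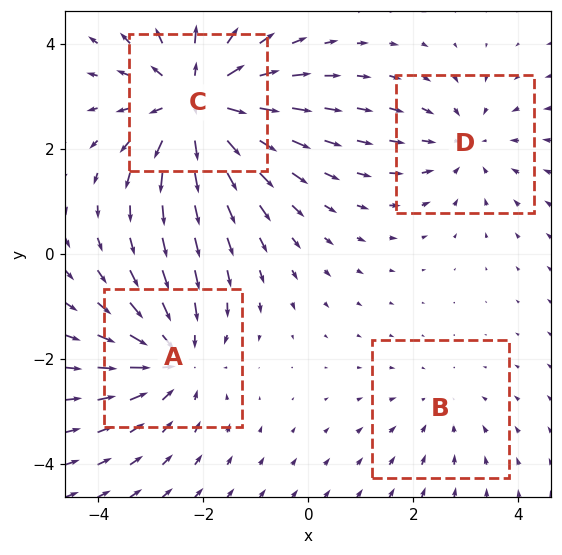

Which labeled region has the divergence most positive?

Divergence at each region's feature centre — A: about -4, B: about -2, C: about +6, D: about -3. Region C is most positive.

C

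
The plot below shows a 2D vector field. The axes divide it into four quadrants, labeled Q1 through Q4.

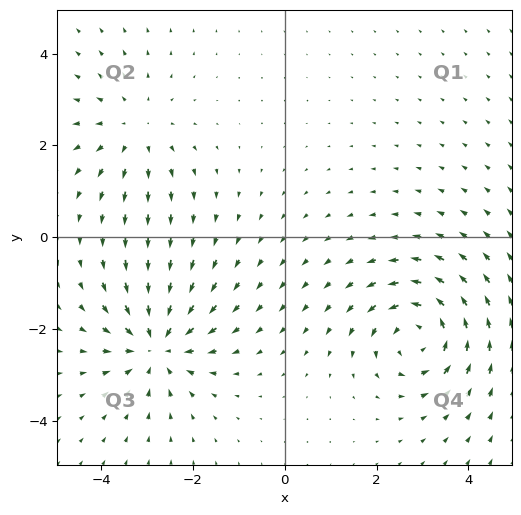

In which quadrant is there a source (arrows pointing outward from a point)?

Q2

The source sits at approximately (-3.3, 2.3), which lies in quadrant Q2. The divergence there is about +2, positive as expected for a source.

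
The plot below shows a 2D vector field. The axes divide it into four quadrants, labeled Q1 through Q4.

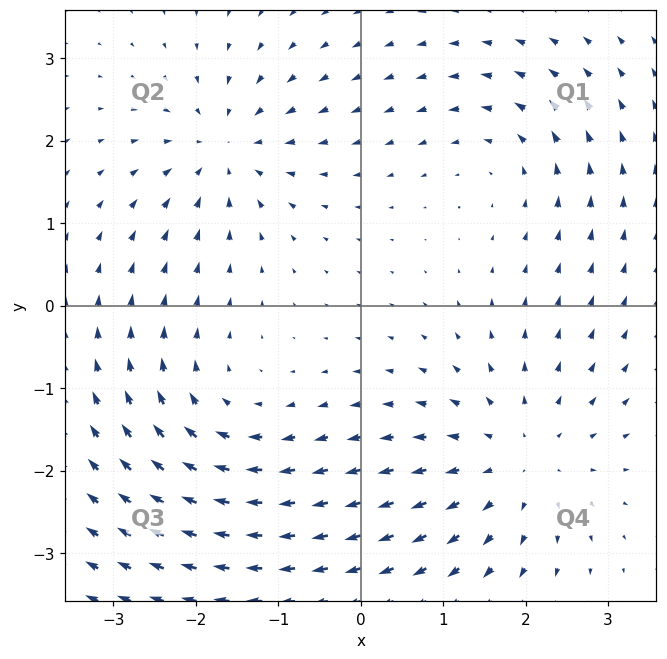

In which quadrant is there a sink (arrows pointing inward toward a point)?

Q2

The sink sits at approximately (-1.7, 1.9), which lies in quadrant Q2. The divergence there is about -5, negative as expected for a sink.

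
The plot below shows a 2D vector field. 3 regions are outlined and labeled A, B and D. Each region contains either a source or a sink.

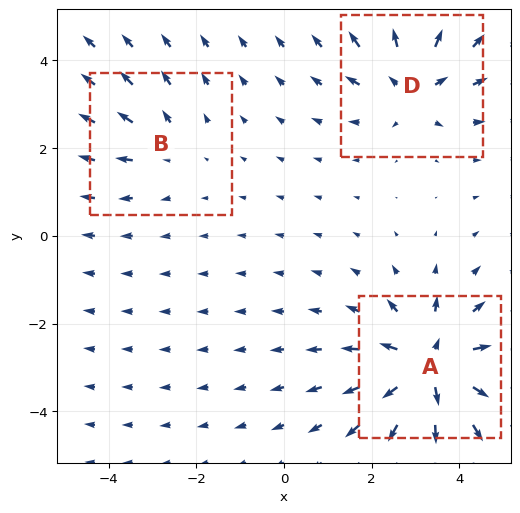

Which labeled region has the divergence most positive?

A

Divergence at each region's feature centre — A: about +5, B: about +2, D: about +4. Region A is most positive.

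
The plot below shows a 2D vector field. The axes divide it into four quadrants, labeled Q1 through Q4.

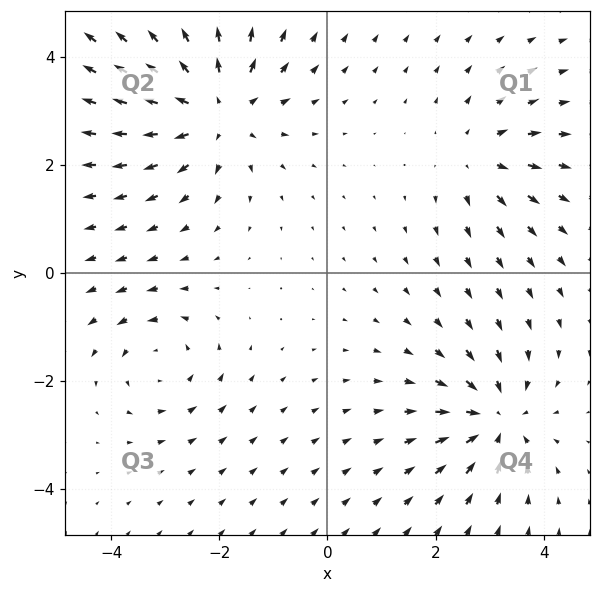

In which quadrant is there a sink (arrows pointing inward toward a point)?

The sink sits at approximately (3.1, -2.7), which lies in quadrant Q4. The divergence there is about -4, negative as expected for a sink.

Q4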